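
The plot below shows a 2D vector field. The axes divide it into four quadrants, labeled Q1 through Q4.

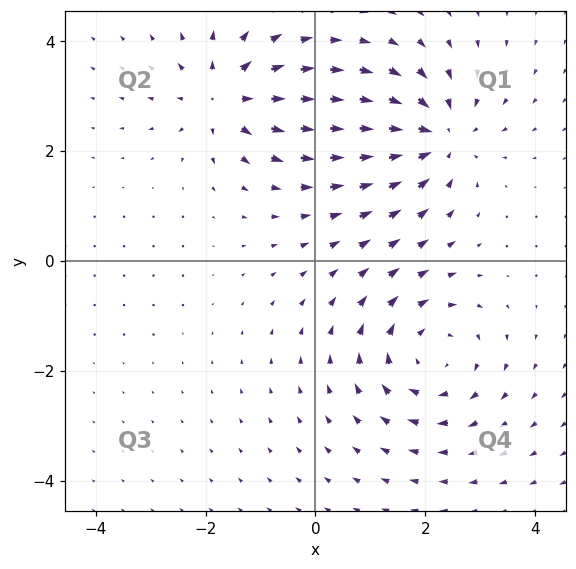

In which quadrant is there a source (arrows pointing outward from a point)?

The source sits at approximately (-1.6, 3.0), which lies in quadrant Q2. The divergence there is about +4, positive as expected for a source.

Q2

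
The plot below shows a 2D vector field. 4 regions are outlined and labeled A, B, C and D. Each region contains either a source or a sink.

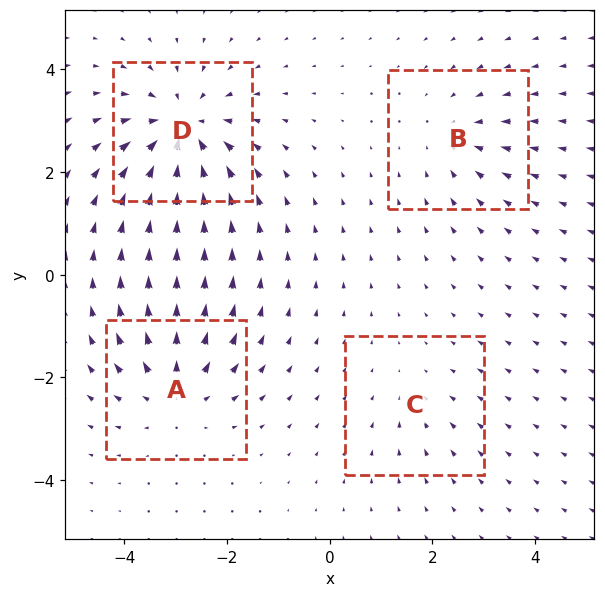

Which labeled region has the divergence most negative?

D

Divergence at each region's feature centre — A: about +5, B: about -3, C: about -2, D: about -6. Region D is most negative.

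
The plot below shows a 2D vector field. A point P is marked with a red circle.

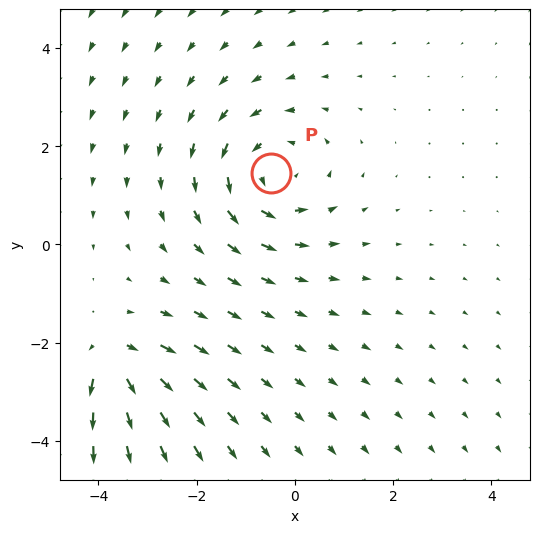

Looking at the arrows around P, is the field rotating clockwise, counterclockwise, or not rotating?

counterclockwise

Near P at (-0.5, 1.5) the arrows circulate counterclockwise. The curl (z-component) there is about +4; positive curl means counterclockwise rotation.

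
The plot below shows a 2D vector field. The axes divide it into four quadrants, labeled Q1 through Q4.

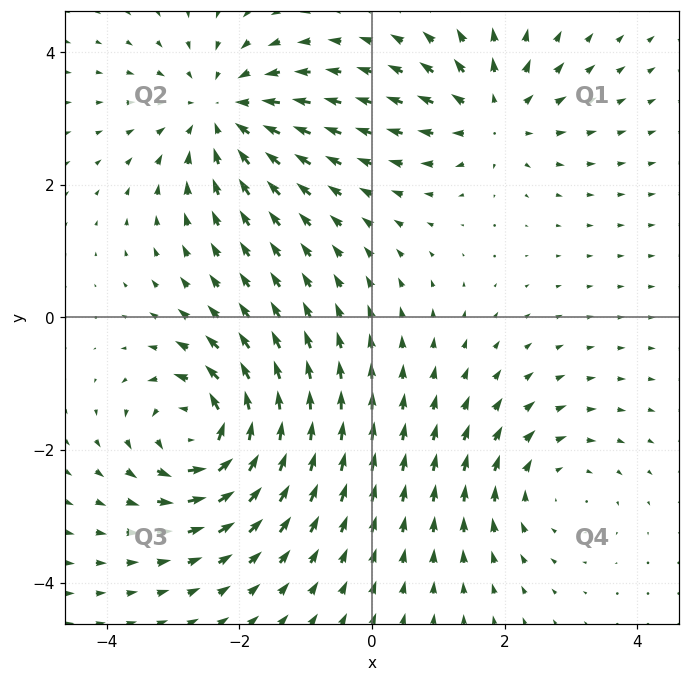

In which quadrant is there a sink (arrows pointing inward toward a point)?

The sink sits at approximately (-2.3, 3.1), which lies in quadrant Q2. The divergence there is about -4, negative as expected for a sink.

Q2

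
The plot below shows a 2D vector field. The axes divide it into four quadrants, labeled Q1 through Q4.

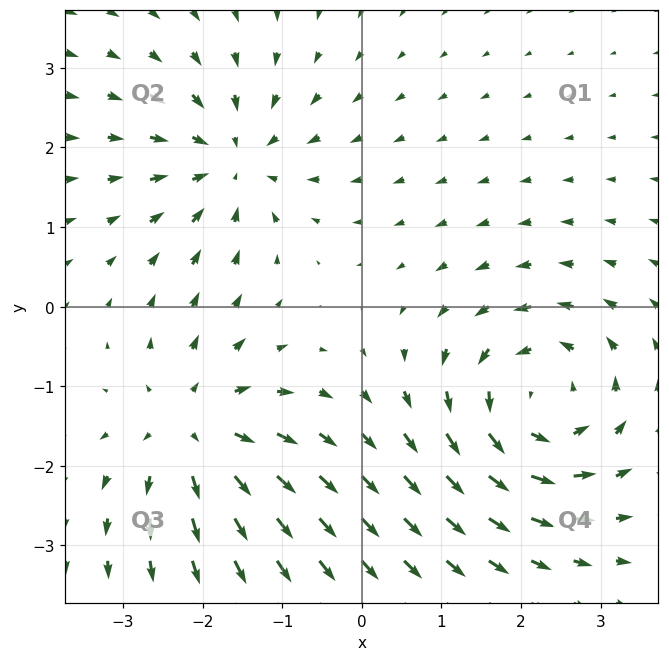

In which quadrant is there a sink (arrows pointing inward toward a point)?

The sink sits at approximately (-1.6, 1.8), which lies in quadrant Q2. The divergence there is about -3, negative as expected for a sink.

Q2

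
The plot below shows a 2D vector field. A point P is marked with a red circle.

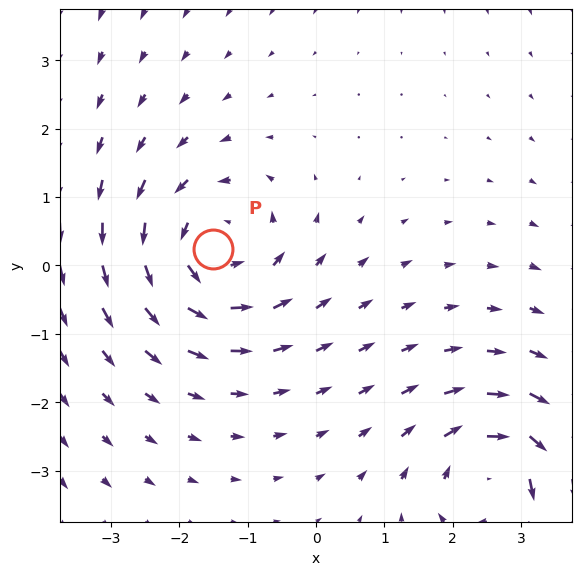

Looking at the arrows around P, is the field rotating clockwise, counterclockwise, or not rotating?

counterclockwise

Near P at (-1.5, 0.2) the arrows circulate counterclockwise. The curl (z-component) there is about +4; positive curl means counterclockwise rotation.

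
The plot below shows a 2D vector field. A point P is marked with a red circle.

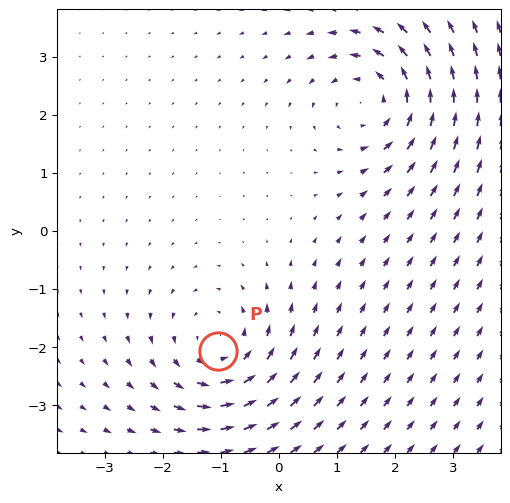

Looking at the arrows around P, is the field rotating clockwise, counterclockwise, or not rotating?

counterclockwise

Near P at (-1.0, -2.1) the arrows circulate counterclockwise. The curl (z-component) there is about +3; positive curl means counterclockwise rotation.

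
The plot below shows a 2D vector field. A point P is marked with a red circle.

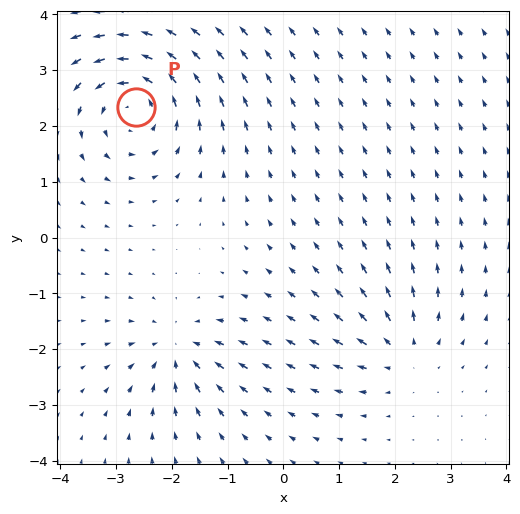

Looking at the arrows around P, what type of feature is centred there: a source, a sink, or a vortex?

vortex

At P (-2.6, 2.3) the arrows circulate counterclockwise. Divergence ≈0, curl about +5 — near-zero divergence with nonzero curl is a vortex.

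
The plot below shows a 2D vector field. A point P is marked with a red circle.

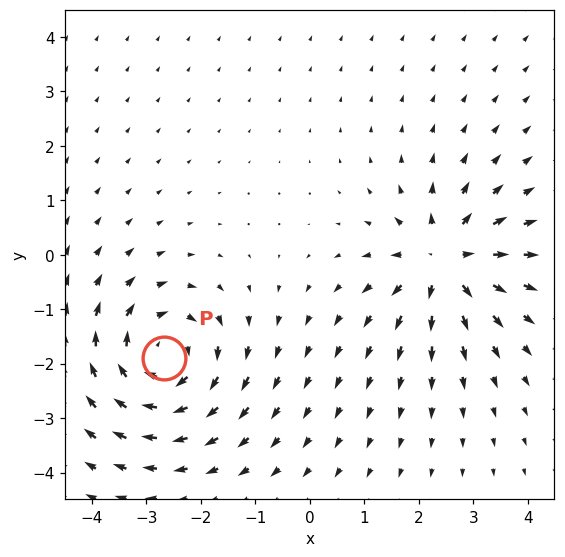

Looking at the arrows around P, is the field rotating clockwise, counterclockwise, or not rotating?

clockwise

Near P at (-2.7, -1.9) the arrows circulate clockwise. The curl (z-component) there is about -5; negative curl means clockwise rotation.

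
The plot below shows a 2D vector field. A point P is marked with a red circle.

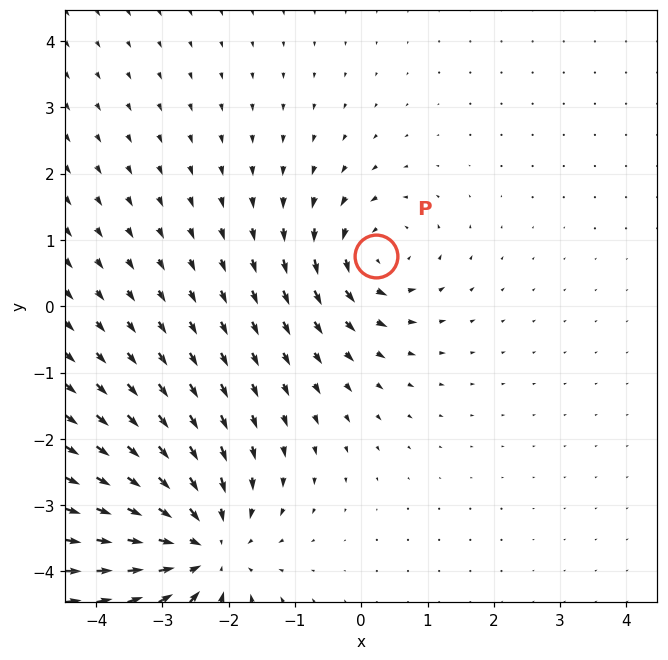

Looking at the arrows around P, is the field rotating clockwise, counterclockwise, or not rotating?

Near P at (0.2, 0.8) the arrows circulate counterclockwise. The curl (z-component) there is about +4; positive curl means counterclockwise rotation.

counterclockwise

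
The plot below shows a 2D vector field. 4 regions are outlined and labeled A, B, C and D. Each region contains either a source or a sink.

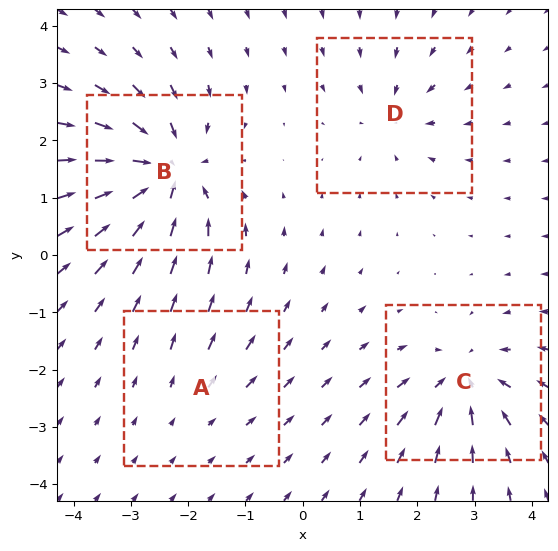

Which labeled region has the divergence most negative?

Divergence at each region's feature centre — A: about +2, B: about -9, C: about -6, D: about -4. Region B is most negative.

B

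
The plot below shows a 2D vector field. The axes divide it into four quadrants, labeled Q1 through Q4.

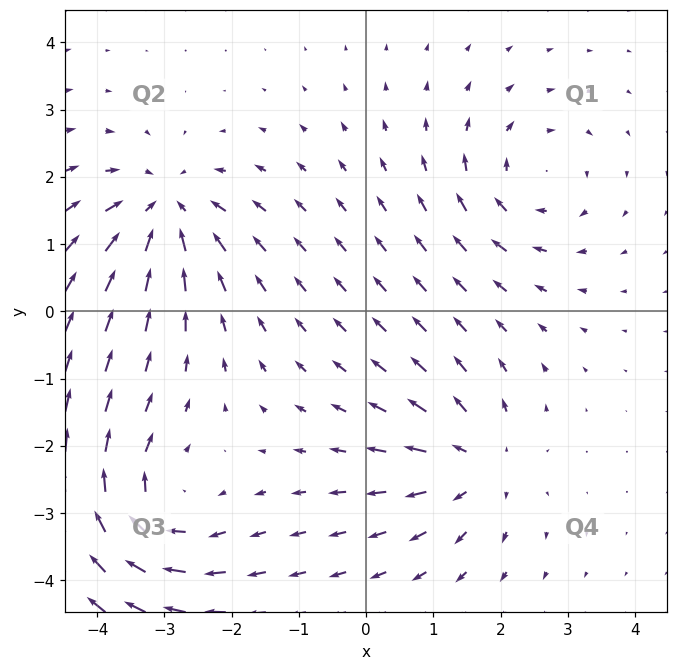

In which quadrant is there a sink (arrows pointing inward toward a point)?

The sink sits at approximately (-3.0, 1.5), which lies in quadrant Q2. The divergence there is about -6, negative as expected for a sink.

Q2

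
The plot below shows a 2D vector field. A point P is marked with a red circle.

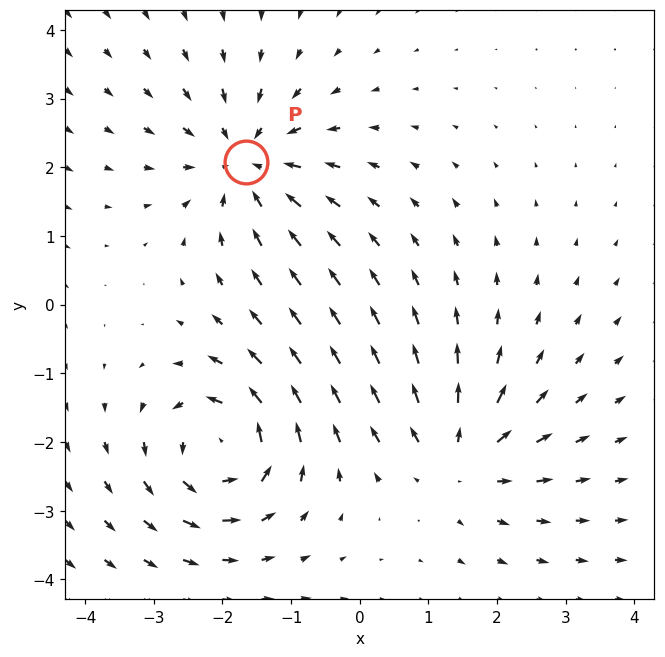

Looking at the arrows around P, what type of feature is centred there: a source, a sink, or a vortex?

sink

At P (-1.7, 2.1) the arrows converge inward. Divergence about -5, curl ≈0 — negative divergence with near-zero curl is a sink.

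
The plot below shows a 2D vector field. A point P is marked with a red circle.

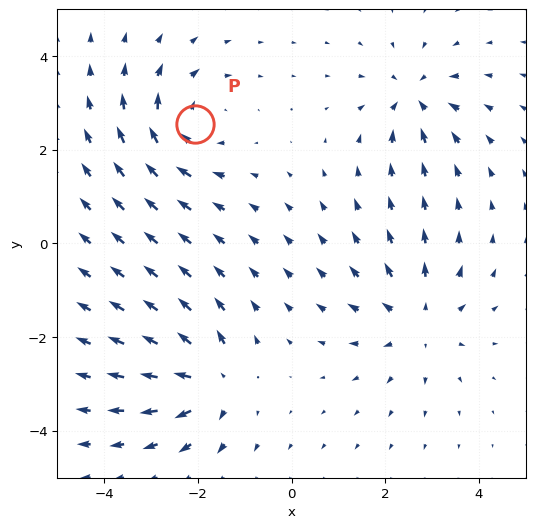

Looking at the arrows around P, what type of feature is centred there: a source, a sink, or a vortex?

vortex

At P (-2.1, 2.5) the arrows circulate clockwise. Divergence ≈0, curl about -4 — near-zero divergence with nonzero curl is a vortex.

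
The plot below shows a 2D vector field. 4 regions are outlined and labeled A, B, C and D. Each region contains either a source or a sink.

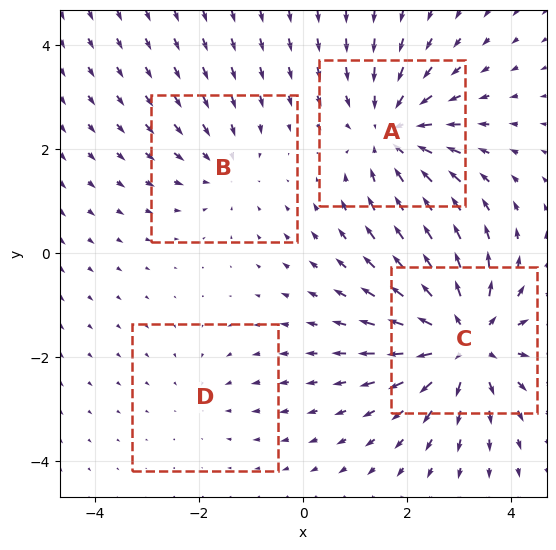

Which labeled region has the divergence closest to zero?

D

Divergence at each region's feature centre — A: about -5, B: about -3, C: about +6, D: about -2. Region D is closest to zero.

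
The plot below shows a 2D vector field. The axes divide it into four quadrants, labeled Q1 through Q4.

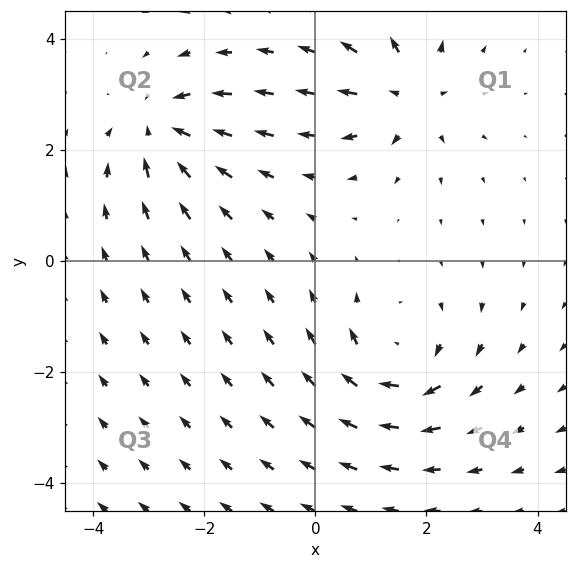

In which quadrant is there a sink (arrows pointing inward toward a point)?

Q2

The sink sits at approximately (-2.8, 2.4), which lies in quadrant Q2. The divergence there is about -4, negative as expected for a sink.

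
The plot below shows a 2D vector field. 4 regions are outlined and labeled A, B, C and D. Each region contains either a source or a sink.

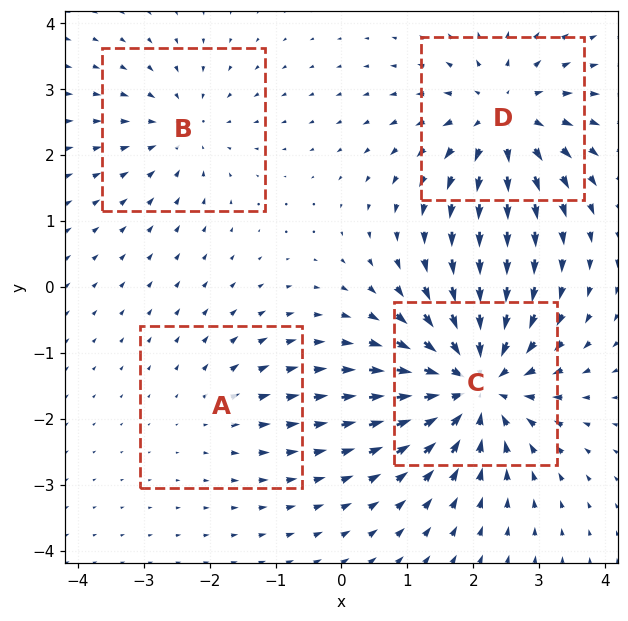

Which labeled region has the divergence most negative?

Divergence at each region's feature centre — A: about +2, B: about -3, C: about -7, D: about +5. Region C is most negative.

C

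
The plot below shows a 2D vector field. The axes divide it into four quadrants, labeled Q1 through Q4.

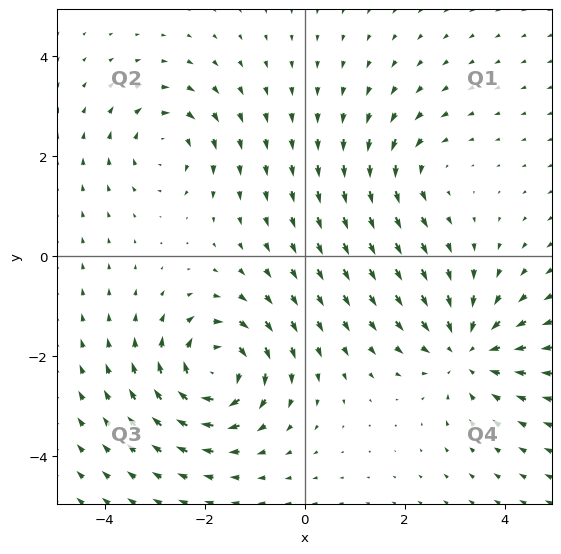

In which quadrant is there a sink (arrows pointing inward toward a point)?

Q4

The sink sits at approximately (3.2, -1.9), which lies in quadrant Q4. The divergence there is about -4, negative as expected for a sink.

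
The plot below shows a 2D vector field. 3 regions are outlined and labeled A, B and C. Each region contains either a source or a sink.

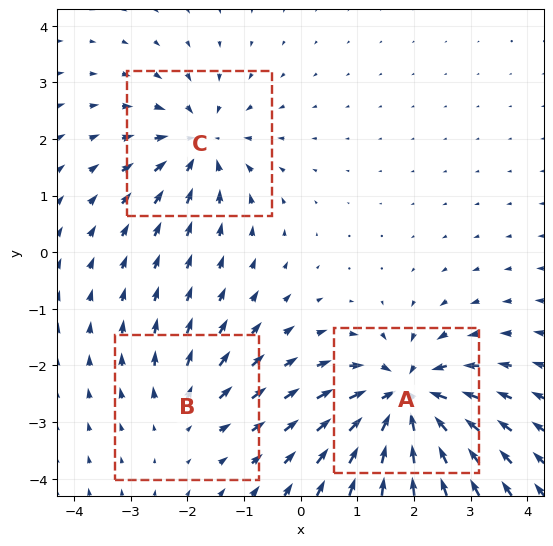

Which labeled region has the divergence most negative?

A

Divergence at each region's feature centre — A: about -6, B: about +2, C: about -4. Region A is most negative.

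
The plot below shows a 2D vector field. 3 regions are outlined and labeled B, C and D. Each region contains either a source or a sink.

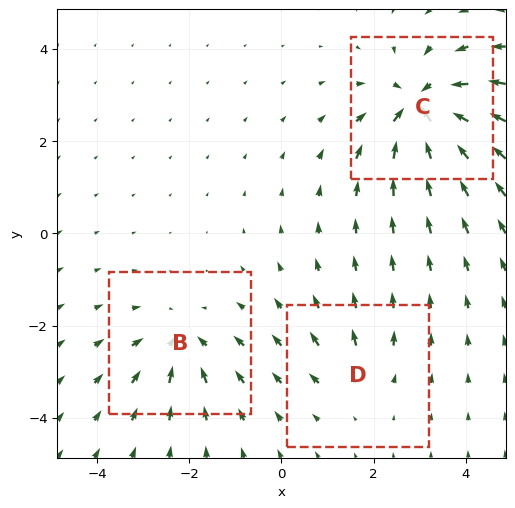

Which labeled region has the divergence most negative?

C

Divergence at each region's feature centre — B: about -4, C: about -6, D: about +2. Region C is most negative.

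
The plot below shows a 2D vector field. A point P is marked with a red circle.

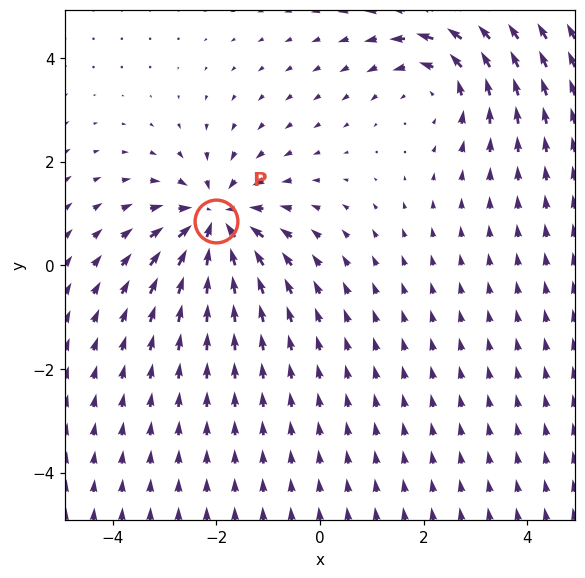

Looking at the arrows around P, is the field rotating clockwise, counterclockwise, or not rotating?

not rotating

Near P at (-2.0, 0.8) the arrows show no circulation. The curl there is ≈0.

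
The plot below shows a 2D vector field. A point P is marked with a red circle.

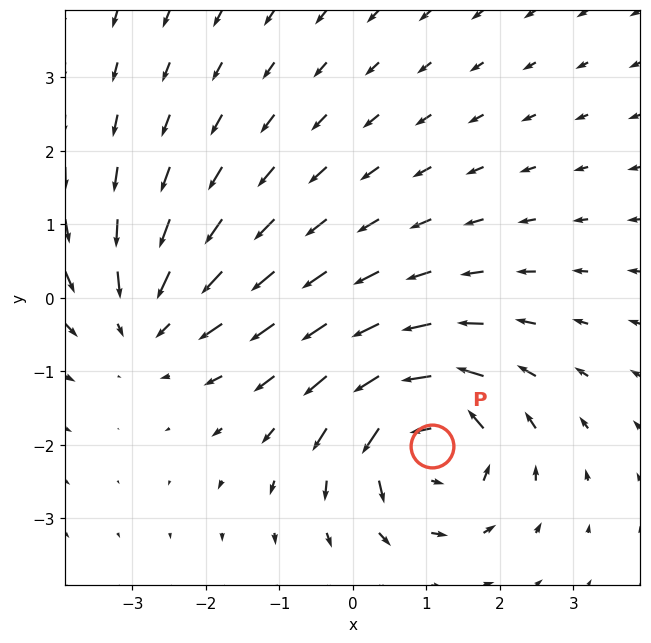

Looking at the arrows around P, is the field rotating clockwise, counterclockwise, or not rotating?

Near P at (1.1, -2.0) the arrows circulate counterclockwise. The curl (z-component) there is about +5; positive curl means counterclockwise rotation.

counterclockwise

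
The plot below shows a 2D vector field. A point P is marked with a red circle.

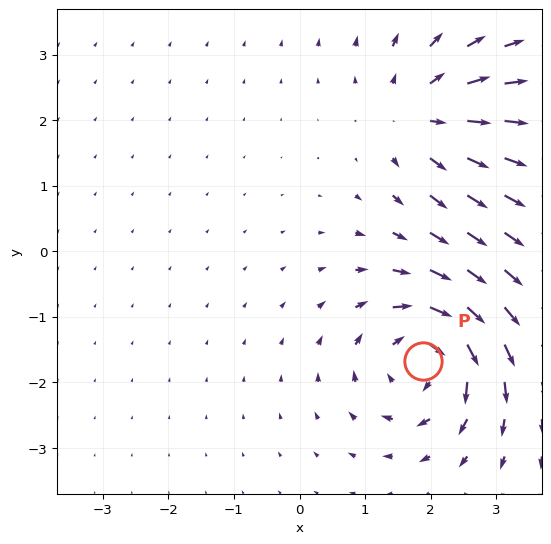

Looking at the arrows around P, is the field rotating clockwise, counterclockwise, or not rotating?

clockwise

Near P at (1.9, -1.7) the arrows circulate clockwise. The curl (z-component) there is about -6; negative curl means clockwise rotation.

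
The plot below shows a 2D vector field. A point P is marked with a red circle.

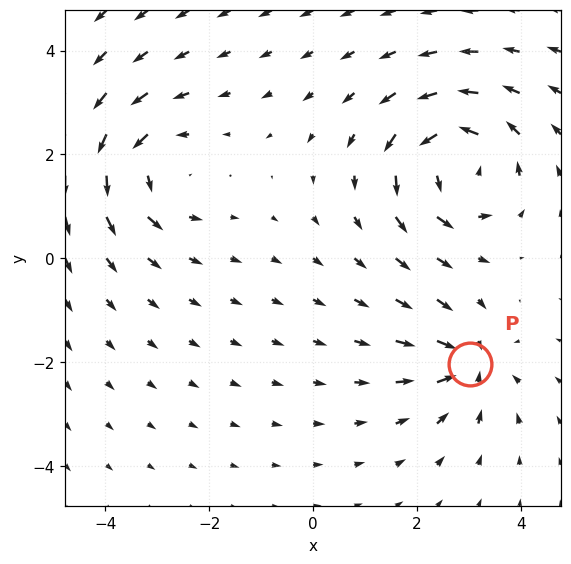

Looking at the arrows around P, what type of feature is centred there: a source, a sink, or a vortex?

At P (3.0, -2.0) the arrows converge inward. Divergence about -4, curl ≈0 — negative divergence with near-zero curl is a sink.

sink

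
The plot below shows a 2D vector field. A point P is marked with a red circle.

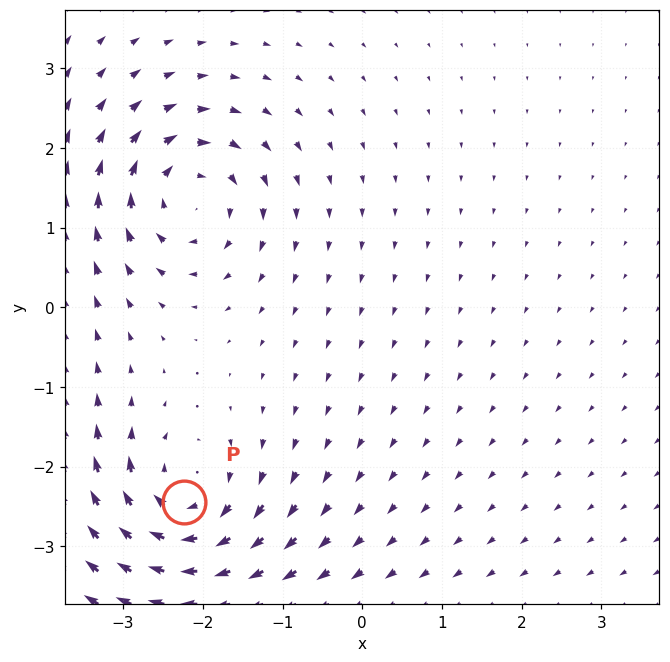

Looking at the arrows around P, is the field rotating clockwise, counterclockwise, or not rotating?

Near P at (-2.2, -2.4) the arrows circulate clockwise. The curl (z-component) there is about -5; negative curl means clockwise rotation.

clockwise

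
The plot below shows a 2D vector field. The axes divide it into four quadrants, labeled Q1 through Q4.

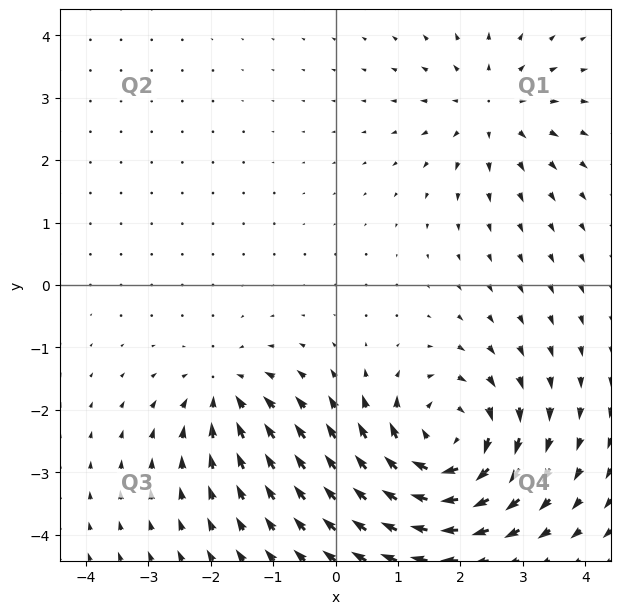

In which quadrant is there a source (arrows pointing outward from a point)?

The source sits at approximately (2.5, 2.9), which lies in quadrant Q1. The divergence there is about +3, positive as expected for a source.

Q1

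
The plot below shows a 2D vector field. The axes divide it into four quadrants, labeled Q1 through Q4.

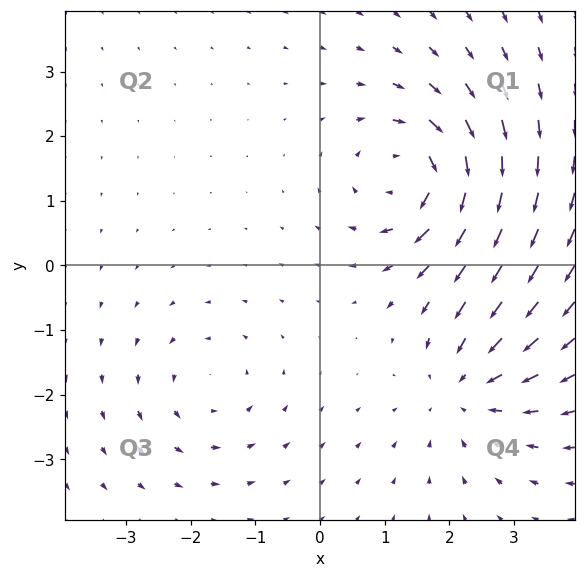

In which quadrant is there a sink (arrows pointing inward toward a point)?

The sink sits at approximately (2.3, -1.9), which lies in quadrant Q4. The divergence there is about -4, negative as expected for a sink.

Q4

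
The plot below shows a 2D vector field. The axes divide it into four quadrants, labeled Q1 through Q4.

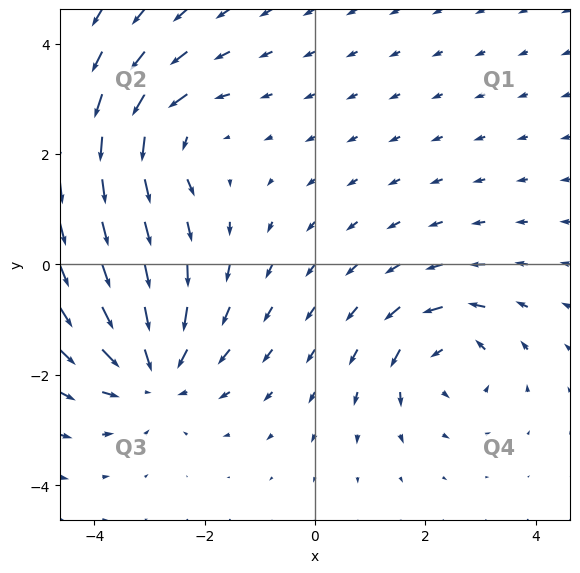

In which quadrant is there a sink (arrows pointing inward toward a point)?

The sink sits at approximately (-2.9, -1.9), which lies in quadrant Q3. The divergence there is about -4, negative as expected for a sink.

Q3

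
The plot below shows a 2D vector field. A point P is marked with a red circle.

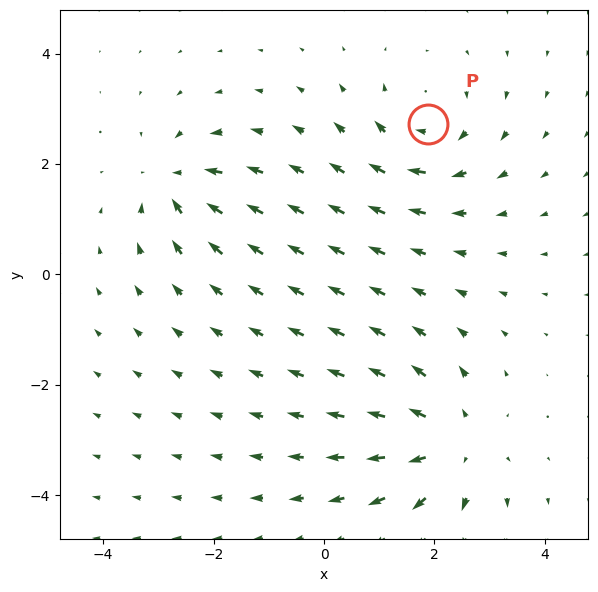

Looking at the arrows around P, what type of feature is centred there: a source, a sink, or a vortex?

At P (1.9, 2.7) the arrows circulate clockwise. Divergence ≈0, curl about -3 — near-zero divergence with nonzero curl is a vortex.

vortex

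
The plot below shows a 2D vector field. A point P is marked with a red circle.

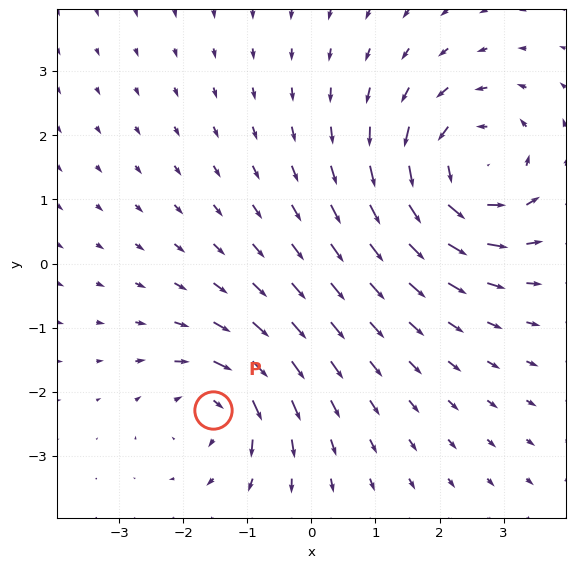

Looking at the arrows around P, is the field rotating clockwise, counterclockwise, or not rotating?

Near P at (-1.5, -2.3) the arrows circulate clockwise. The curl (z-component) there is about -4; negative curl means clockwise rotation.

clockwise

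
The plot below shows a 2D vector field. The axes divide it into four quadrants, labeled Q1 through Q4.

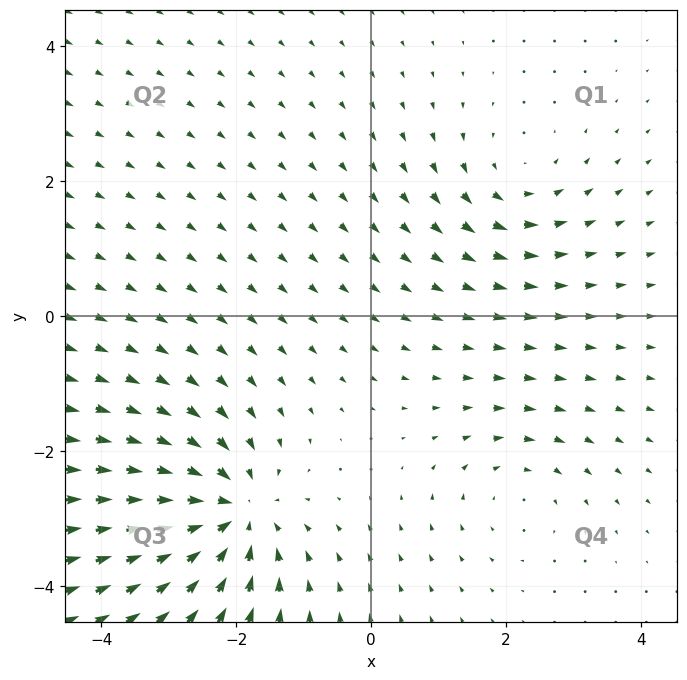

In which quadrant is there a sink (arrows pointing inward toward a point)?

The sink sits at approximately (-2.0, -2.9), which lies in quadrant Q3. The divergence there is about -5, negative as expected for a sink.

Q3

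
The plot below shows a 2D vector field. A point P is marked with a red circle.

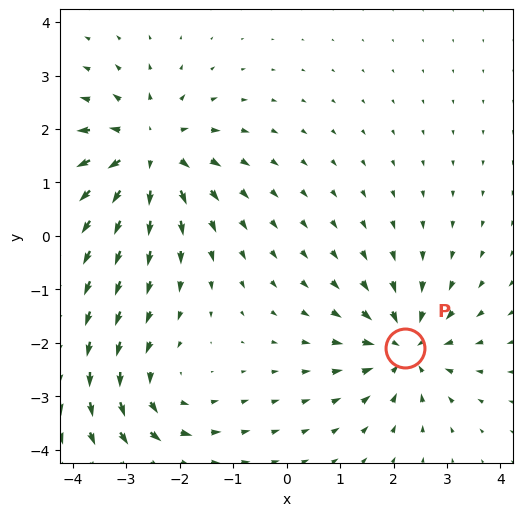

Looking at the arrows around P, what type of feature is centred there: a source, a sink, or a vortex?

At P (2.2, -2.1) the arrows converge inward. Divergence about -4, curl ≈0 — negative divergence with near-zero curl is a sink.

sink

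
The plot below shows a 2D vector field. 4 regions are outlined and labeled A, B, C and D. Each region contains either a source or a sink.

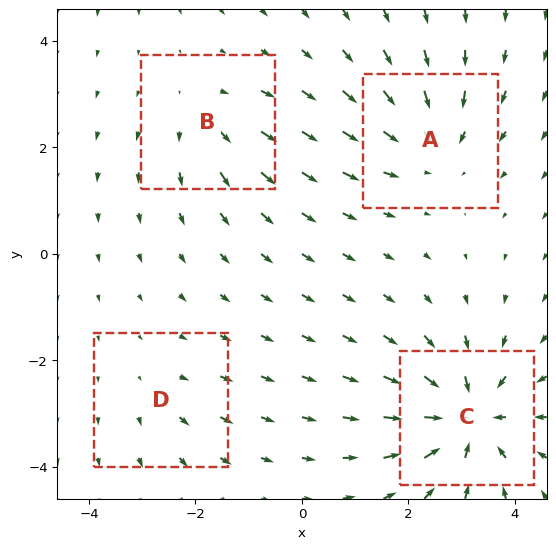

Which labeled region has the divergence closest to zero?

D

Divergence at each region's feature centre — A: about -5, B: about +3, C: about -7, D: about +2. Region D is closest to zero.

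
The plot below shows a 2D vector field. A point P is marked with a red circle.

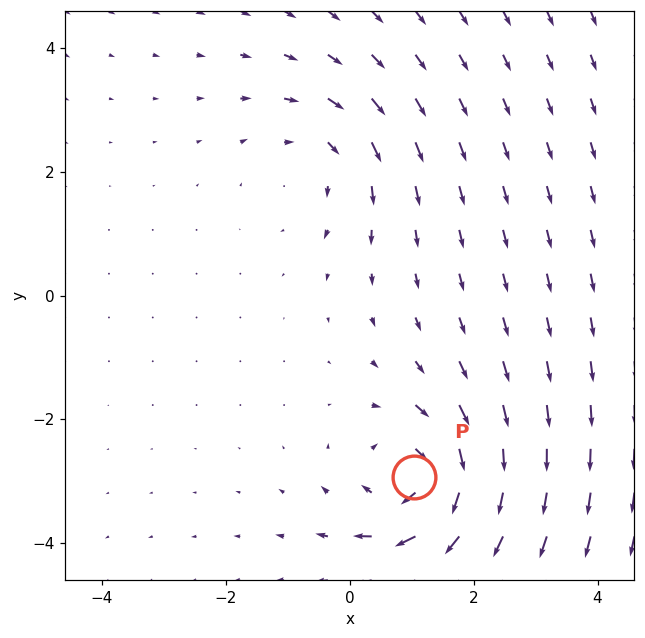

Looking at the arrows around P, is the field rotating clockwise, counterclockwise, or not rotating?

clockwise

Near P at (1.0, -2.9) the arrows circulate clockwise. The curl (z-component) there is about -5; negative curl means clockwise rotation.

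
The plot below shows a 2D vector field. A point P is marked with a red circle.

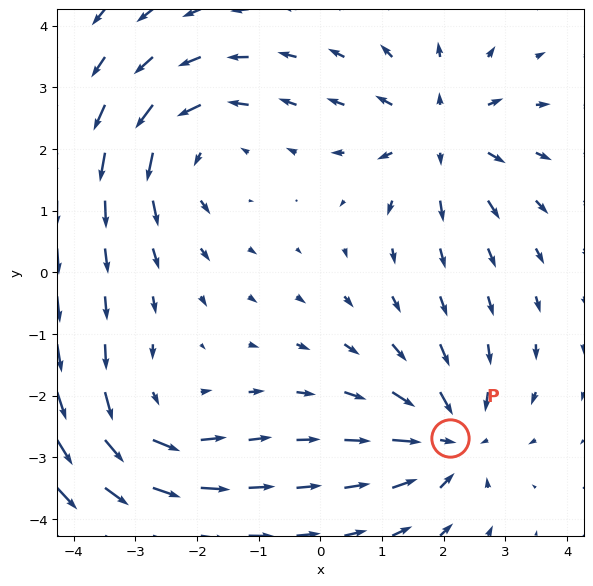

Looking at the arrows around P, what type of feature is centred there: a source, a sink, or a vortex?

sink

At P (2.1, -2.7) the arrows converge inward. Divergence about -5, curl ≈0 — negative divergence with near-zero curl is a sink.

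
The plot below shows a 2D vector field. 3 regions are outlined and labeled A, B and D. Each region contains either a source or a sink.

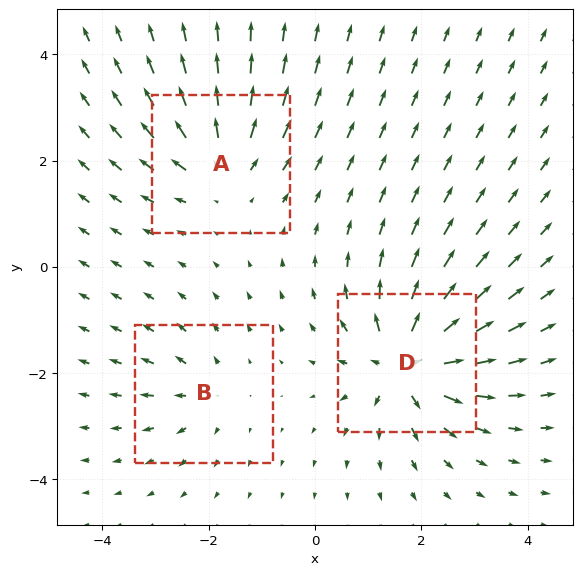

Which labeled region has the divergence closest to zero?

Divergence at each region's feature centre — A: about +4, B: about +3, D: about +6. Region B is closest to zero.

B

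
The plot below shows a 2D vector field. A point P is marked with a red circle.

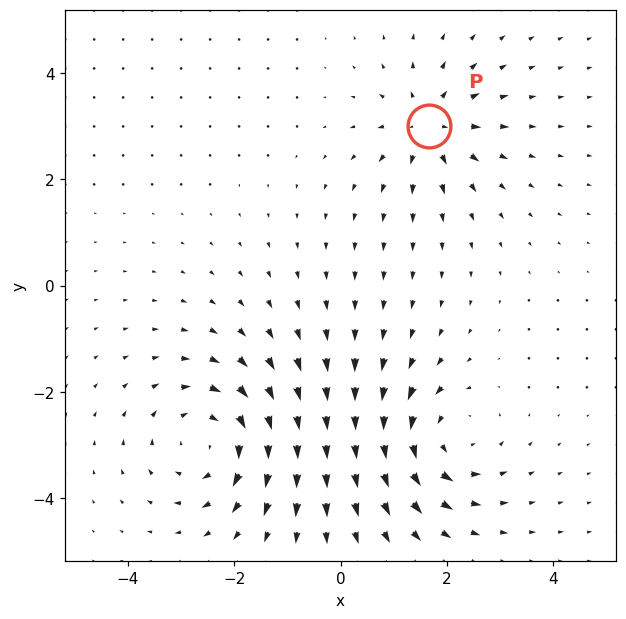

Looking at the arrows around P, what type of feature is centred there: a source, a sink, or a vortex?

At P (1.7, 3.0) the arrows spread outward. Divergence about +4, curl ≈0 — positive divergence with near-zero curl is a source.

source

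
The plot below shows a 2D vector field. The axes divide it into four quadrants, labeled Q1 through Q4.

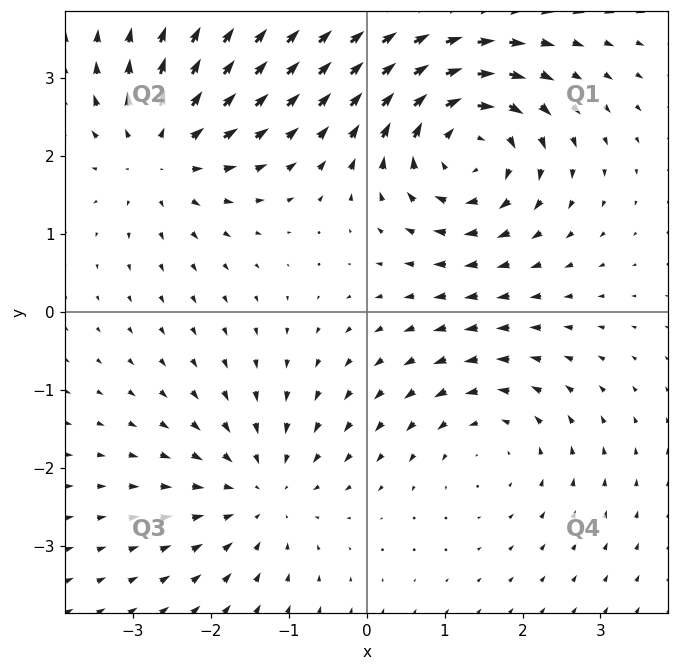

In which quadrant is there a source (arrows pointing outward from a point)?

Q2

The source sits at approximately (-2.6, 2.1), which lies in quadrant Q2. The divergence there is about +4, positive as expected for a source.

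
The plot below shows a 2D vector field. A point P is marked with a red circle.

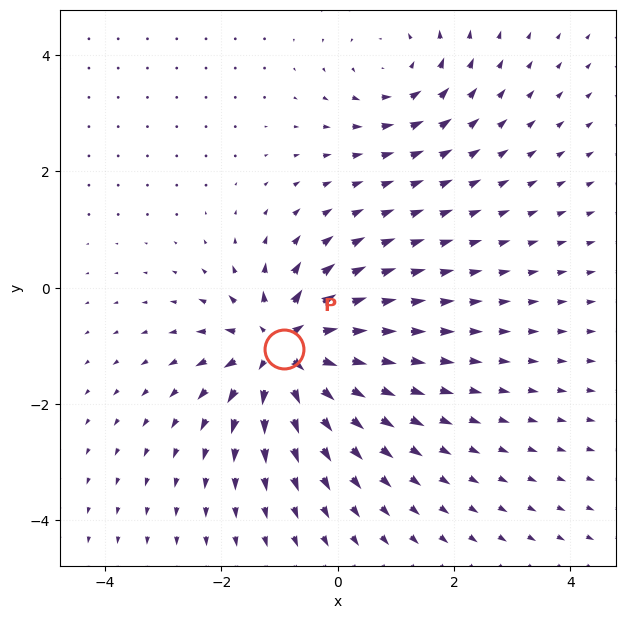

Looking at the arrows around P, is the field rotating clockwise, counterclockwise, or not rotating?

Near P at (-0.9, -1.1) the arrows show no circulation. The curl there is ≈0.

not rotating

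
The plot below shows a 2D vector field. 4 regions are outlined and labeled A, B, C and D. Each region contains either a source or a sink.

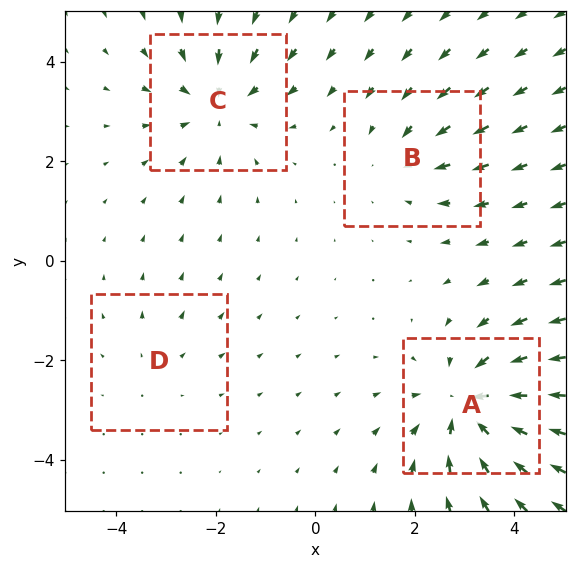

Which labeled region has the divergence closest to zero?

Divergence at each region's feature centre — A: about -6, B: about -3, C: about -4, D: about +2. Region D is closest to zero.

D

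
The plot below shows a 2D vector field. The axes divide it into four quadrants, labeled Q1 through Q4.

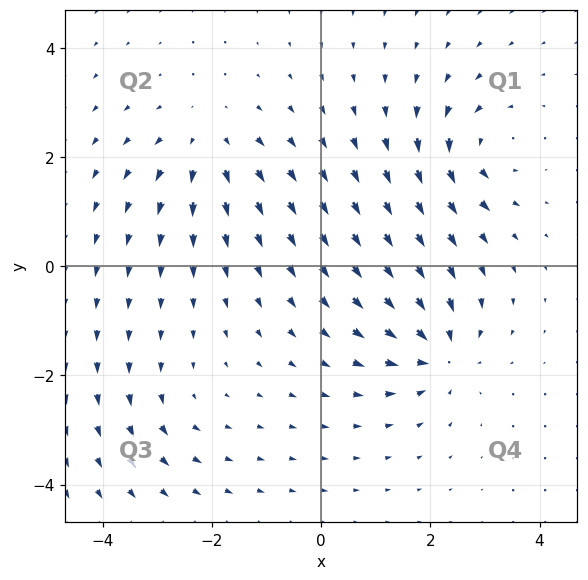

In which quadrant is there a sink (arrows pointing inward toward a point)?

Q4

The sink sits at approximately (2.2, -1.6), which lies in quadrant Q4. The divergence there is about -6, negative as expected for a sink.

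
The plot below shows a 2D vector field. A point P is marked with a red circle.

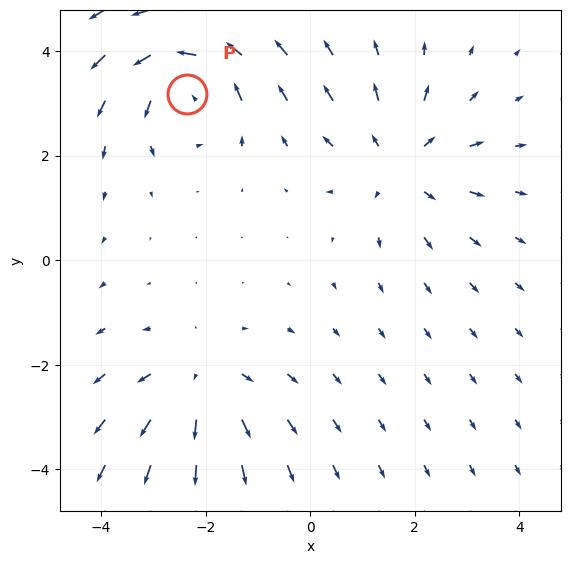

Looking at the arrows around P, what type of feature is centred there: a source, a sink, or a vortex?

vortex

At P (-2.4, 3.2) the arrows circulate counterclockwise. Divergence ≈0, curl about +5 — near-zero divergence with nonzero curl is a vortex.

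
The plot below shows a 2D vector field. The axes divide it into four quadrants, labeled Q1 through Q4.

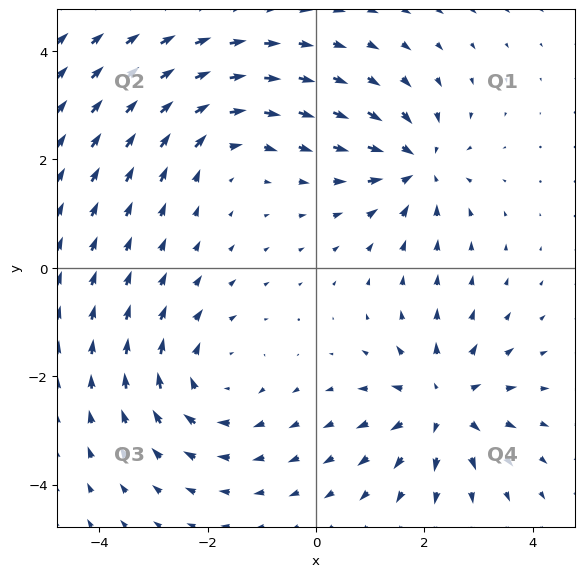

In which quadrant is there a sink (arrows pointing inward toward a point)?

Q1

The sink sits at approximately (1.9, 1.9), which lies in quadrant Q1. The divergence there is about -5, negative as expected for a sink.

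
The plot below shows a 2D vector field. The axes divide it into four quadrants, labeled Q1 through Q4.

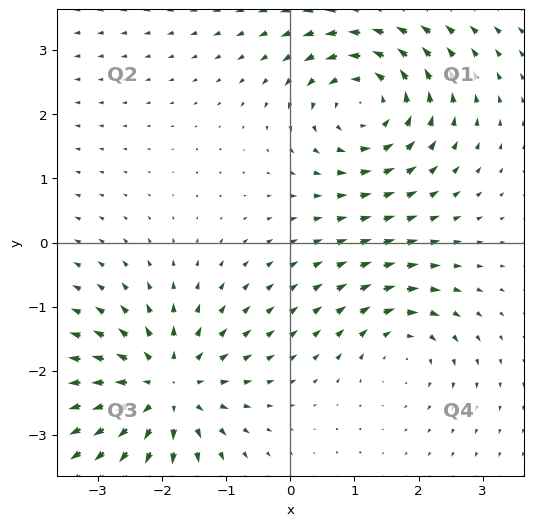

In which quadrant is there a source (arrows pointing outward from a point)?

The source sits at approximately (-1.9, -2.3), which lies in quadrant Q3. The divergence there is about +6, positive as expected for a source.

Q3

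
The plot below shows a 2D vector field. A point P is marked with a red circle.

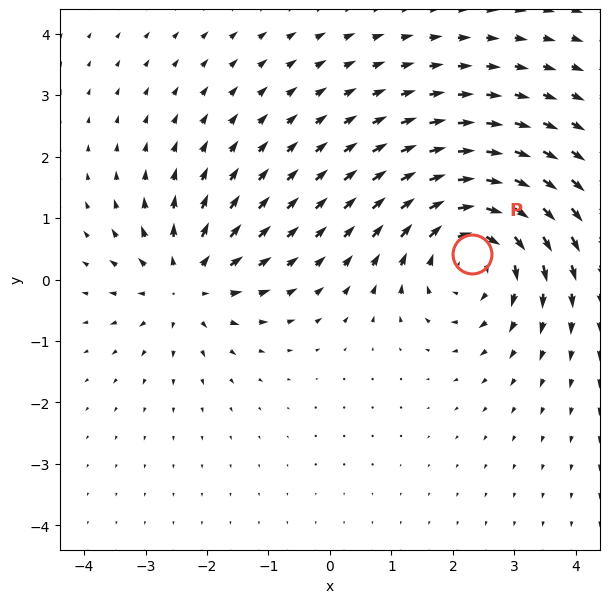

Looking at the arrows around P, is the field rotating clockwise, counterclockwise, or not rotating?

clockwise

Near P at (2.3, 0.4) the arrows circulate clockwise. The curl (z-component) there is about -4; negative curl means clockwise rotation.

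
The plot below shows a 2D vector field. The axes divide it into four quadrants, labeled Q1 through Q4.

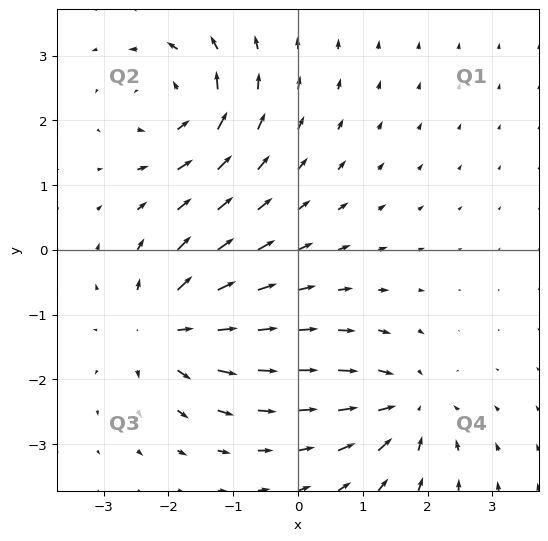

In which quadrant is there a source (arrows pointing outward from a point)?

The source sits at approximately (-2.1, -1.2), which lies in quadrant Q3. The divergence there is about +4, positive as expected for a source.

Q3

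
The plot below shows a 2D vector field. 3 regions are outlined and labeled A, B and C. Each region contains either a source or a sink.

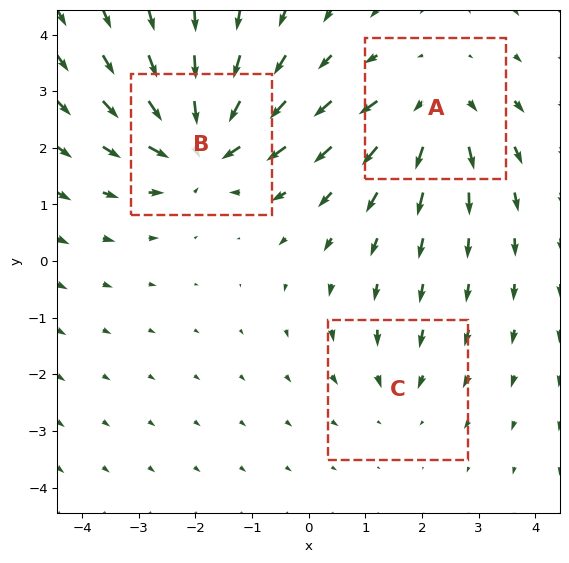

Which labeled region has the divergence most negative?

B

Divergence at each region's feature centre — A: about +3, B: about -5, C: about -2. Region B is most negative.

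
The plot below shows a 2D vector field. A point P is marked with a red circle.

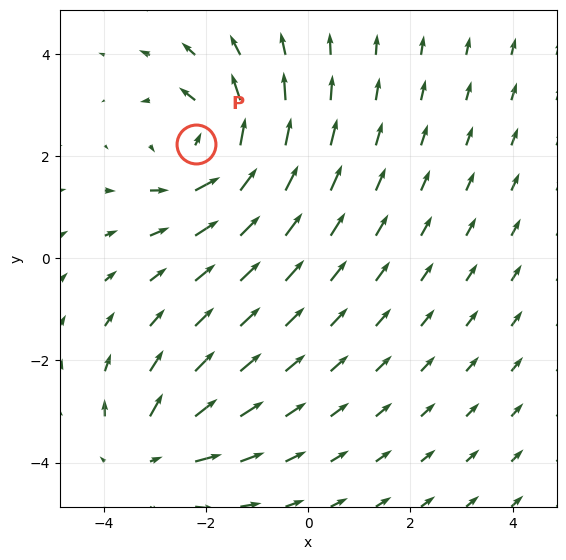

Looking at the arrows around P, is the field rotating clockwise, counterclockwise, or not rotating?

counterclockwise

Near P at (-2.2, 2.2) the arrows circulate counterclockwise. The curl (z-component) there is about +5; positive curl means counterclockwise rotation.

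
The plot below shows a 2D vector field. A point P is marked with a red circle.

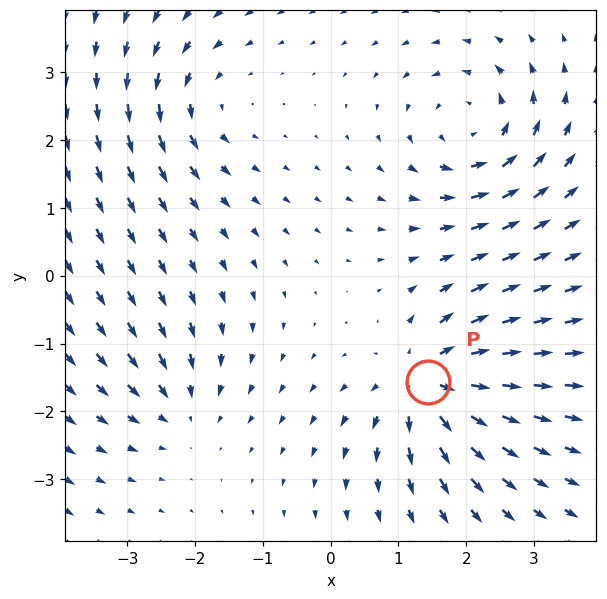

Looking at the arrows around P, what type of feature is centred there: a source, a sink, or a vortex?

At P (1.4, -1.6) the arrows spread outward. Divergence about +7, curl ≈0 — positive divergence with near-zero curl is a source.

source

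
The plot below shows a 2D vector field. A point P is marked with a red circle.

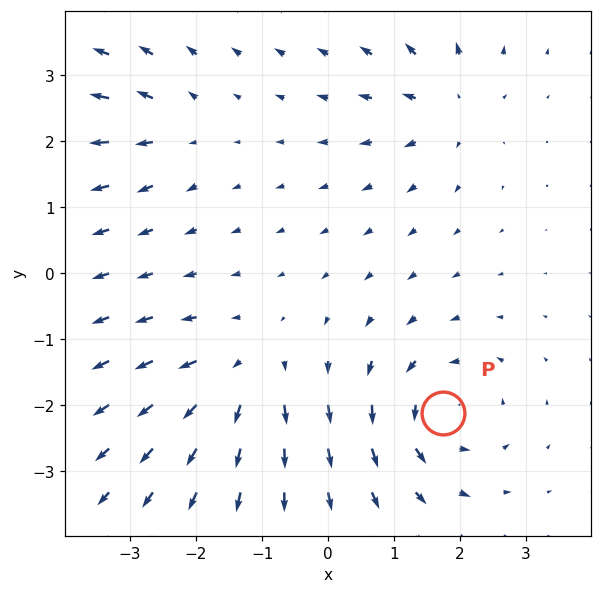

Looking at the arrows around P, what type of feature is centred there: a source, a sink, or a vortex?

At P (1.7, -2.1) the arrows circulate counterclockwise. Divergence ≈0, curl about +6 — near-zero divergence with nonzero curl is a vortex.

vortex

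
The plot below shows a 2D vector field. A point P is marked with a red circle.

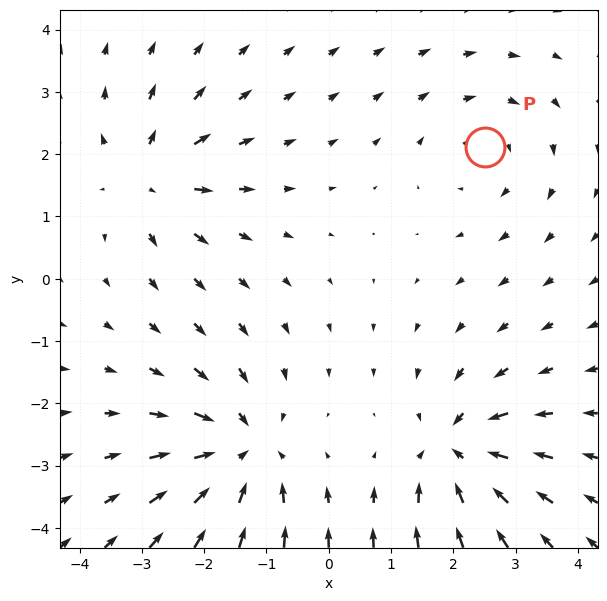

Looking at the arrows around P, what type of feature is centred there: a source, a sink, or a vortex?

At P (2.5, 2.1) the arrows circulate clockwise. Divergence ≈0, curl about -2 — near-zero divergence with nonzero curl is a vortex.

vortex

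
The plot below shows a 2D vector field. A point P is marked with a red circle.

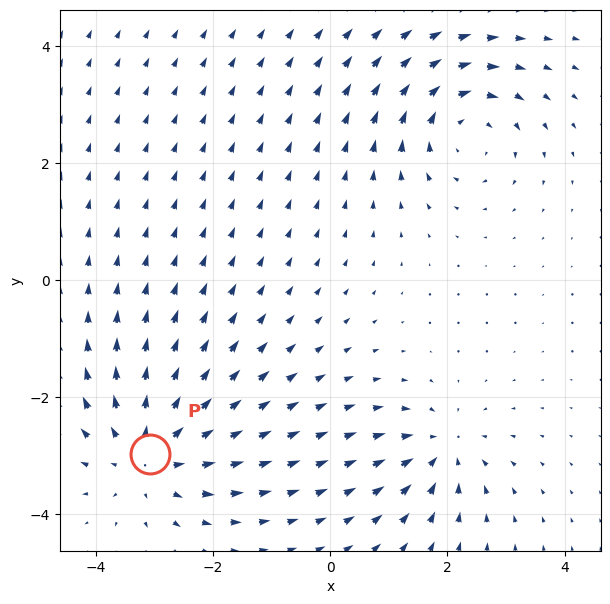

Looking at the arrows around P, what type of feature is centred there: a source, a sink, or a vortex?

source

At P (-3.1, -3.0) the arrows spread outward. Divergence about +4, curl ≈0 — positive divergence with near-zero curl is a source.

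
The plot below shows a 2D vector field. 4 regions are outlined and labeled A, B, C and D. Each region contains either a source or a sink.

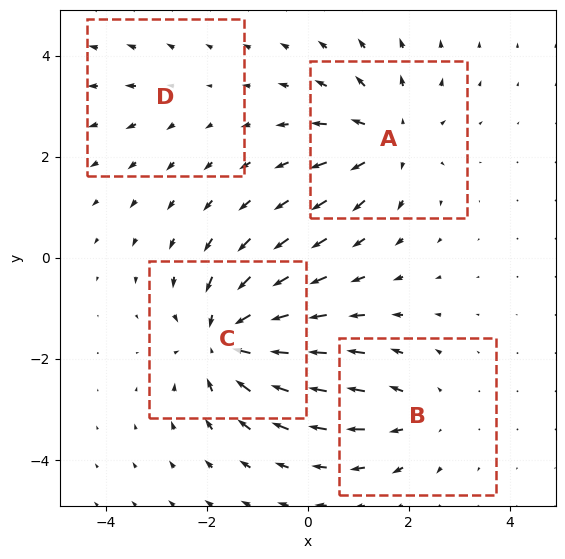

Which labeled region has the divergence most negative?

Divergence at each region's feature centre — A: about +5, B: about +3, C: about -7, D: about +2. Region C is most negative.

C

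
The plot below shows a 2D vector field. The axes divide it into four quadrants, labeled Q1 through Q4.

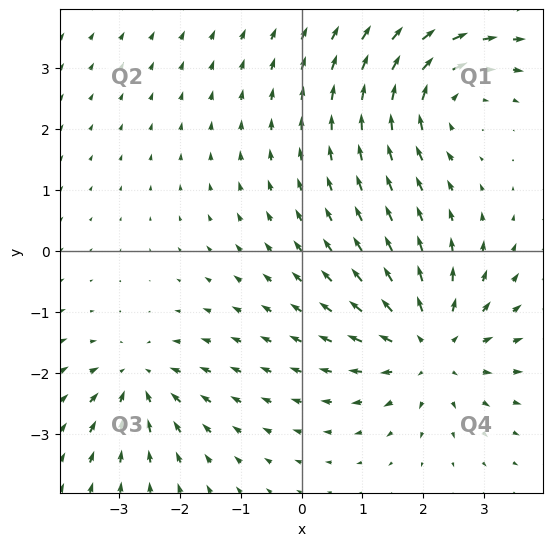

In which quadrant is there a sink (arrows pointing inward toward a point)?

Q3

The sink sits at approximately (-2.7, -2.1), which lies in quadrant Q3. The divergence there is about -4, negative as expected for a sink.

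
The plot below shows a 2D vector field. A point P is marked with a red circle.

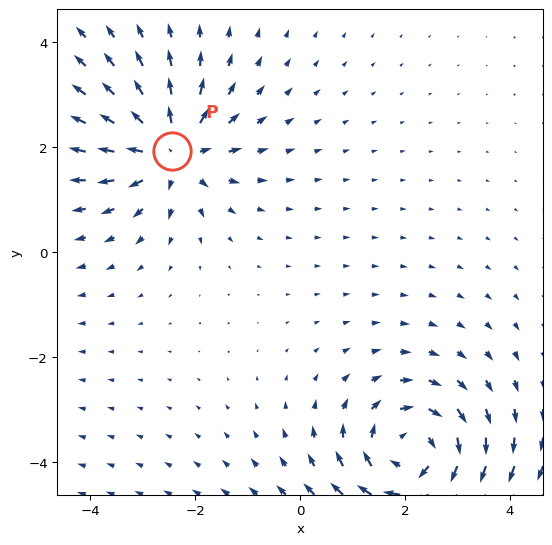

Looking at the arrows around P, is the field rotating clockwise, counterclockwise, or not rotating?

not rotating

Near P at (-2.4, 1.9) the arrows show no circulation. The curl there is ≈0.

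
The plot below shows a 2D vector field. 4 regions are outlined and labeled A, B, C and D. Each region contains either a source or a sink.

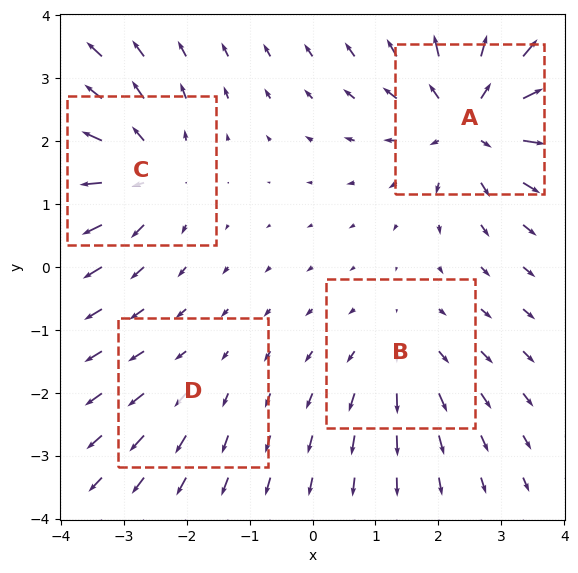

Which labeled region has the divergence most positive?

Divergence at each region's feature centre — A: about +7, B: about +3, C: about +5, D: about +2. Region A is most positive.

A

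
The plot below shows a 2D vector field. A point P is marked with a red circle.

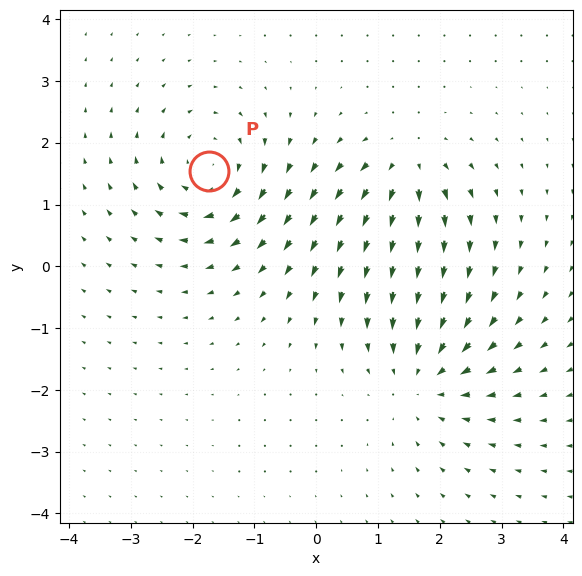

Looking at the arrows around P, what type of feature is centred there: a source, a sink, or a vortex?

At P (-1.7, 1.5) the arrows circulate clockwise. Divergence ≈0, curl about -4 — near-zero divergence with nonzero curl is a vortex.

vortex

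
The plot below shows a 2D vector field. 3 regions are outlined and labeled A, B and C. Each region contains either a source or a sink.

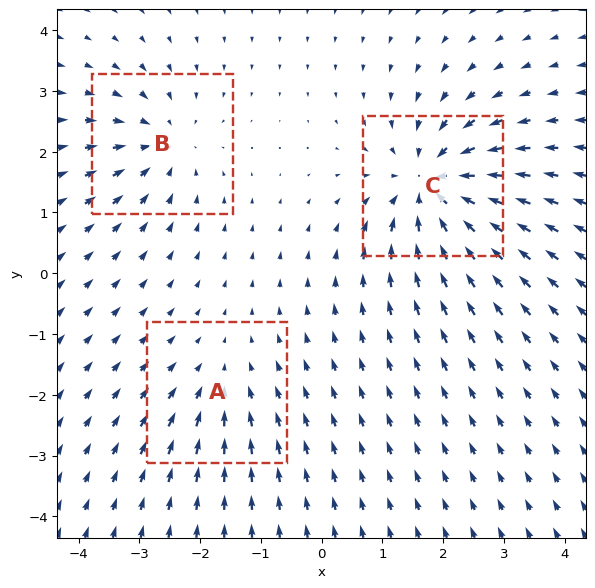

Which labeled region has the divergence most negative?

C

Divergence at each region's feature centre — A: about -2, B: about -4, C: about -6. Region C is most negative.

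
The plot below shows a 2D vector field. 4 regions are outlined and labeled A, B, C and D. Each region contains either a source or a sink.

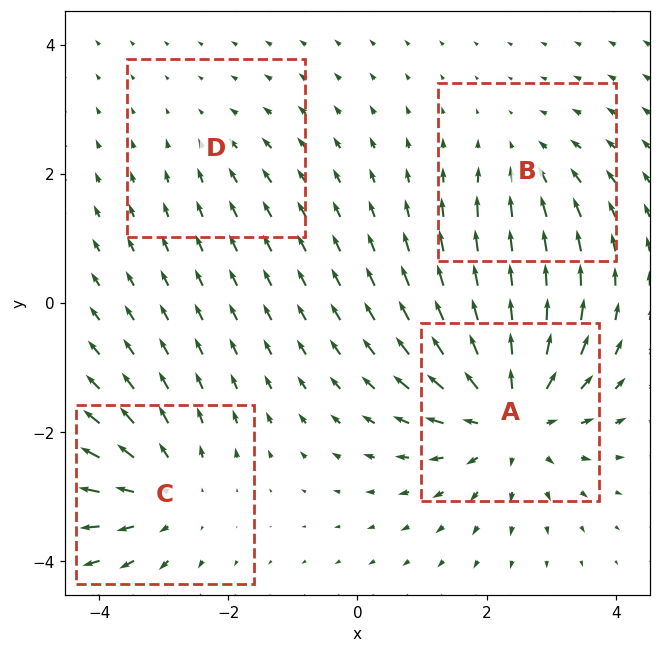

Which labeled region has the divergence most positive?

A

Divergence at each region's feature centre — A: about +6, B: about -3, C: about +4, D: about -2. Region A is most positive.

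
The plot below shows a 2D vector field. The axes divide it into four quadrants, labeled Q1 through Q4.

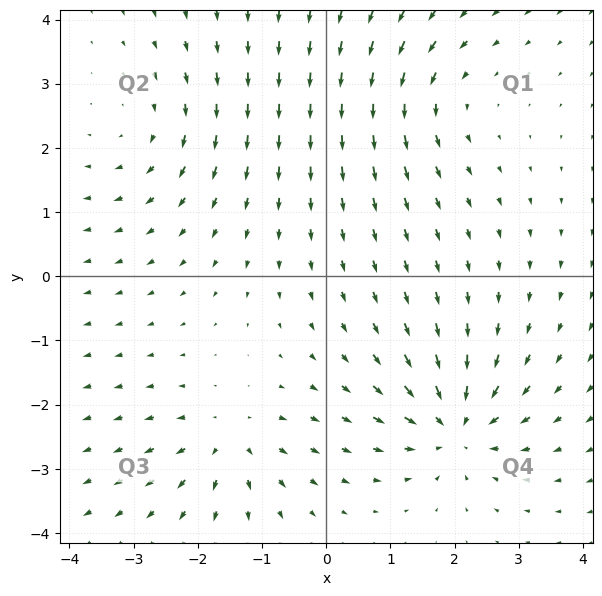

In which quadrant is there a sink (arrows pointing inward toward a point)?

The sink sits at approximately (2.0, -2.3), which lies in quadrant Q4. The divergence there is about -6, negative as expected for a sink.

Q4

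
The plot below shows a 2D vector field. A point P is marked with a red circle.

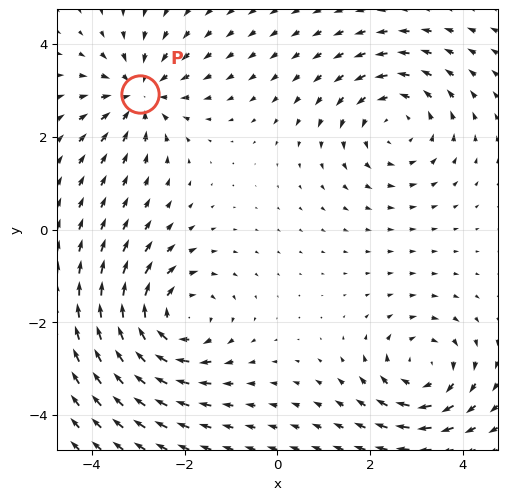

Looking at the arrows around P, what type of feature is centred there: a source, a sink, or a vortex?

At P (-3.0, 2.9) the arrows converge inward. Divergence about -4, curl ≈0 — negative divergence with near-zero curl is a sink.

sink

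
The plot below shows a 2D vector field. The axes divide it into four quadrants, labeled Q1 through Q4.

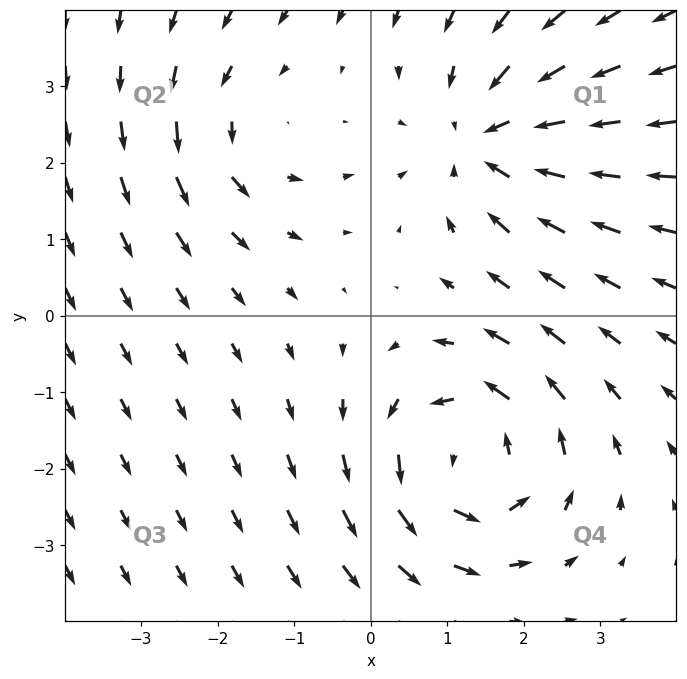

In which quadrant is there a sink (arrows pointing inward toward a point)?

Q1

The sink sits at approximately (1.5, 2.3), which lies in quadrant Q1. The divergence there is about -4, negative as expected for a sink.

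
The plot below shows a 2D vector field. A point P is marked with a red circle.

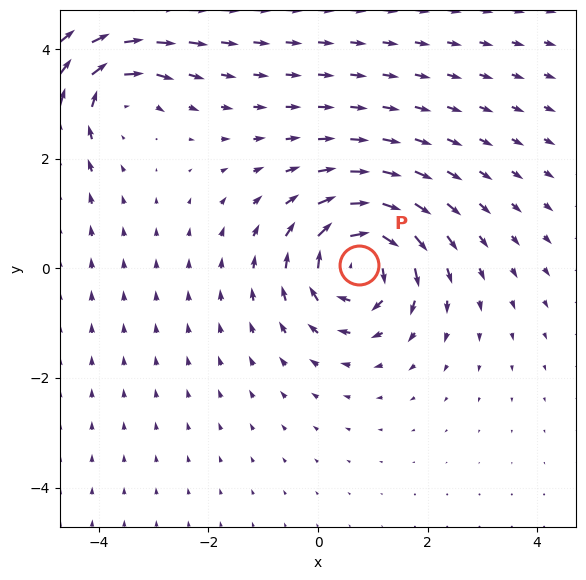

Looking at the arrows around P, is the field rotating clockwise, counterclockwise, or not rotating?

clockwise

Near P at (0.7, 0.1) the arrows circulate clockwise. The curl (z-component) there is about -7; negative curl means clockwise rotation.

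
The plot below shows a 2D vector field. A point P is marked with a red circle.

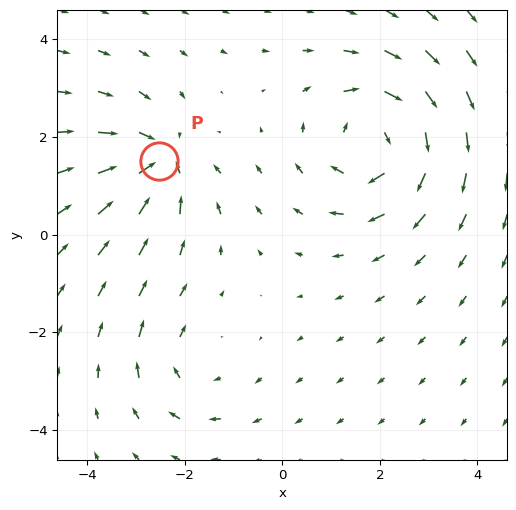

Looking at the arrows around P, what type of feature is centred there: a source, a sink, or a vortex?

sink

At P (-2.5, 1.5) the arrows converge inward. Divergence about -4, curl ≈0 — negative divergence with near-zero curl is a sink.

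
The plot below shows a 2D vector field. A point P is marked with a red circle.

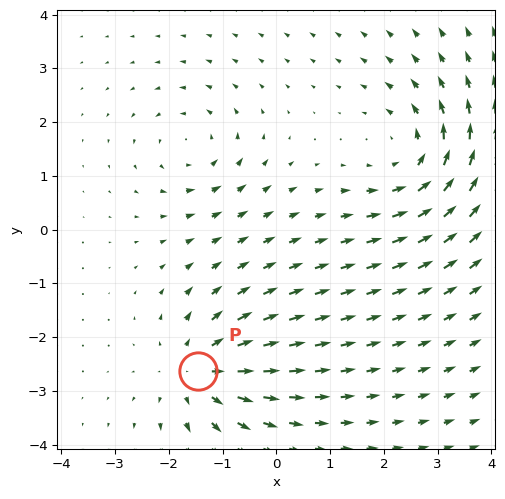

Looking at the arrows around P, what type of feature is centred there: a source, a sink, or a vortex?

At P (-1.5, -2.6) the arrows spread outward. Divergence about +5, curl ≈0 — positive divergence with near-zero curl is a source.

source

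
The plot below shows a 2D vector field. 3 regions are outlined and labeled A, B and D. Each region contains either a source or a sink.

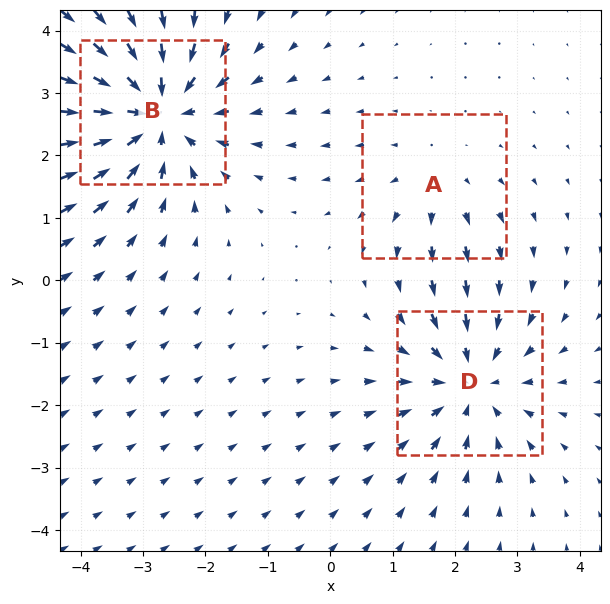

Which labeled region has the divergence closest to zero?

A

Divergence at each region's feature centre — A: about +2, B: about -4, D: about -3. Region A is closest to zero.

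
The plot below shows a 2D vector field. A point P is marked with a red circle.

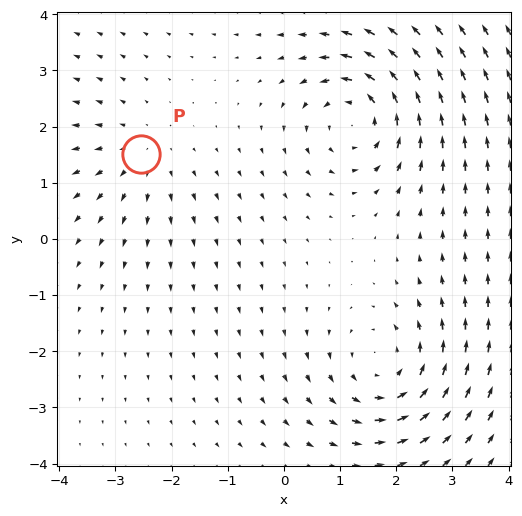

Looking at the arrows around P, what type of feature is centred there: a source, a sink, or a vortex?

source

At P (-2.6, 1.5) the arrows spread outward. Divergence about +2, curl ≈0 — positive divergence with near-zero curl is a source.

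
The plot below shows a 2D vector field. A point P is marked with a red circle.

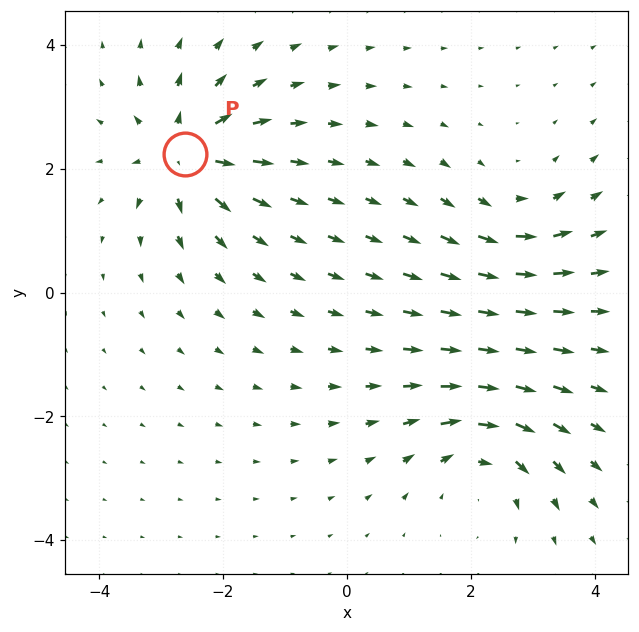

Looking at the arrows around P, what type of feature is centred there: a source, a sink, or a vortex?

source

At P (-2.6, 2.2) the arrows spread outward. Divergence about +7, curl ≈0 — positive divergence with near-zero curl is a source.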